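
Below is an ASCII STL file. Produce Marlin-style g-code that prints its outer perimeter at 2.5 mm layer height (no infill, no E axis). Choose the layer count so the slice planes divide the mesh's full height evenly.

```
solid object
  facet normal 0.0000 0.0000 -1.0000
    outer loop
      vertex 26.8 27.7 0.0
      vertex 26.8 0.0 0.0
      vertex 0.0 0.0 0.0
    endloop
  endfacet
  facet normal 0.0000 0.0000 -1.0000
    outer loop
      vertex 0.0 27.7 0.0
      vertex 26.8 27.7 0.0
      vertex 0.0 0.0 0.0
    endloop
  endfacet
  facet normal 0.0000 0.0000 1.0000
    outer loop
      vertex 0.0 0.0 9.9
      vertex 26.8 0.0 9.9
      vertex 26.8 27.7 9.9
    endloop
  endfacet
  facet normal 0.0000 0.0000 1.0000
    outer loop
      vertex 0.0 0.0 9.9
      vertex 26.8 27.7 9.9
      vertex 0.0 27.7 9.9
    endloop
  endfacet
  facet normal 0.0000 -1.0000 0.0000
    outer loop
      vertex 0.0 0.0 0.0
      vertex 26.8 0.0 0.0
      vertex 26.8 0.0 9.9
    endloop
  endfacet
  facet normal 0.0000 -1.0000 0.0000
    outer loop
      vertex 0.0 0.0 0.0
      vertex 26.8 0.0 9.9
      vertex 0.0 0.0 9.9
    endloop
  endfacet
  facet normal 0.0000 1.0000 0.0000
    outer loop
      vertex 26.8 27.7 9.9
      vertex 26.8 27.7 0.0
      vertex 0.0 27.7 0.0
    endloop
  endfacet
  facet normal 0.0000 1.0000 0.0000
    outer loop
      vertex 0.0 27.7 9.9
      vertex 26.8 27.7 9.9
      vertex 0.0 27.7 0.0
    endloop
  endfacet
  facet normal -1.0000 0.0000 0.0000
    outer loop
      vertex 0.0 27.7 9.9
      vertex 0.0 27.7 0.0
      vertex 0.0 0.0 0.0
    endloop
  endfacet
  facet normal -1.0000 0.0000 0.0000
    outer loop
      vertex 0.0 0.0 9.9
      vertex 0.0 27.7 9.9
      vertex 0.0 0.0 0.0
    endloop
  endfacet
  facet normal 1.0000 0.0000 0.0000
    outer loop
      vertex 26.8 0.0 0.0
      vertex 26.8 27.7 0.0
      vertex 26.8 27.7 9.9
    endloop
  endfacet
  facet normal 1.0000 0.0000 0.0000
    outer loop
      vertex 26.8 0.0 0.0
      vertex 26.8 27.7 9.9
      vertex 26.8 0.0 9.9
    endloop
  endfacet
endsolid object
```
; perimeter-only toolpath
G21 ; units = mm
G90 ; absolute positioning
G28 ; home
; layer 1
G0 Z2.5
G0 X0.0 Y0.0
G1 X26.8 Y0.0
G1 X26.8 Y27.7
G1 X0.0 Y27.7
G1 X0.0 Y0.0
; layer 2
G0 Z5.0
G0 X0.0 Y0.0
G1 X26.8 Y0.0
G1 X26.8 Y27.7
G1 X0.0 Y27.7
G1 X0.0 Y0.0
; layer 3
G0 Z7.4
G0 X0.0 Y0.0
G1 X26.8 Y0.0
G1 X26.8 Y27.7
G1 X0.0 Y27.7
G1 X0.0 Y0.0
; layer 4
G0 Z9.9
G0 X0.0 Y0.0
G1 X26.8 Y0.0
G1 X26.8 Y27.7
G1 X0.0 Y27.7
G1 X0.0 Y0.0
M2 ; end

The solid is a rectangular box, roughly 26.8 × 27.7 mm footprint and 9.9 mm tall. Slicing at Δz = 2.5 mm — 4 equal slices spanning the solid's height, so layer i sits at z = i·h/4 — gives 4 non-empty perimeters. Each is a 4-segment closed polygon; G0 lifts to the layer z and rapids to the start vertex, then G1 traces the edges.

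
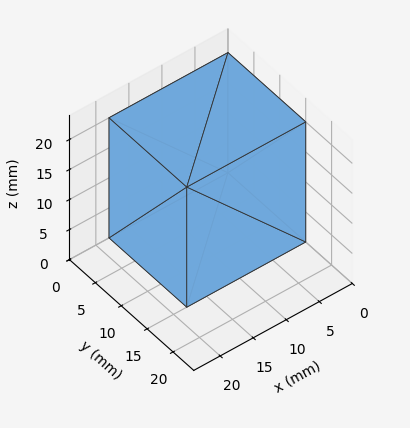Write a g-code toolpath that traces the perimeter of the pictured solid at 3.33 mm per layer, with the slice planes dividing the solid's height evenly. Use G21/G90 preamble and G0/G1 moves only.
Reading the render: the shape is a rectangular box, roughly 18 × 15 mm footprint and 20 mm tall (dimensions read to the nearest mm from the axis ticks). For the g-code, the solid's height is divided into equal slices at the stated Δz and each level perimeter traced with G1 moves after a G0 lift.

; perimeter-only toolpath
G21 ; units = mm
G90 ; absolute positioning
G28 ; home
; layer 1
G0 Z3.33
G0 X0.00 Y0.00
G1 X18.00 Y0.00
G1 X18.00 Y15.00
G1 X0.00 Y15.00
G1 X0.00 Y0.00
; layer 2
G0 Z6.67
G0 X0.00 Y0.00
G1 X18.00 Y0.00
G1 X18.00 Y15.00
G1 X0.00 Y15.00
G1 X0.00 Y0.00
; layer 3
G0 Z10.00
G0 X0.00 Y0.00
G1 X18.00 Y0.00
G1 X18.00 Y15.00
G1 X0.00 Y15.00
G1 X0.00 Y0.00
; layer 4
G0 Z13.33
G0 X0.00 Y0.00
G1 X18.00 Y0.00
G1 X18.00 Y15.00
G1 X0.00 Y15.00
G1 X0.00 Y0.00
; layer 5
G0 Z16.67
G0 X0.00 Y0.00
G1 X18.00 Y0.00
G1 X18.00 Y15.00
G1 X0.00 Y15.00
G1 X0.00 Y0.00
; layer 6
G0 Z20.00
G0 X0.00 Y0.00
G1 X18.00 Y0.00
G1 X18.00 Y15.00
G1 X0.00 Y15.00
G1 X0.00 Y0.00
M2 ; end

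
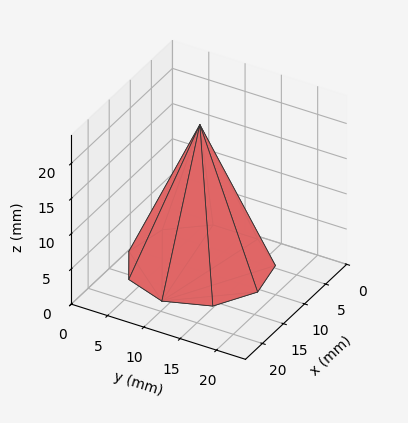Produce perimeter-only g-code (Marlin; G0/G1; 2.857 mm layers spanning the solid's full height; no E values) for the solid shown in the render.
Reading the render: the shape is a regular 9-sided pyramid, base circumscribed radius ≈ 9 mm, apex at z ≈ 20 mm (dimensions read to the nearest mm from the axis ticks). For the g-code, the solid's height is divided into equal slices at the stated Δz and each level perimeter traced with G1 moves after a G0 lift.

; perimeter-only toolpath
G21 ; units = mm
G90 ; absolute positioning
G28 ; home
; layer 1
G0 Z2.857
G0 X16.714 Y9.000
G1 X14.909 Y13.959
G1 X10.340 Y16.597
G1 X5.143 Y15.681
G1 X1.751 Y11.638
G1 X1.751 Y6.362
G1 X5.143 Y2.319
G1 X10.340 Y1.403
G1 X14.909 Y4.041
G1 X16.714 Y9.000
; layer 2
G0 Z5.714
G0 X15.429 Y9.000
G1 X13.924 Y13.132
G1 X10.116 Y15.331
G1 X5.786 Y14.567
G1 X2.959 Y11.199
G1 X2.959 Y6.801
G1 X5.786 Y3.433
G1 X10.116 Y2.669
G1 X13.924 Y4.868
G1 X15.429 Y9.000
; layer 3
G0 Z8.571
G0 X14.143 Y9.000
G1 X12.939 Y12.306
G1 X9.893 Y14.065
G1 X6.429 Y13.454
G1 X4.167 Y10.759
G1 X4.167 Y7.241
G1 X6.429 Y4.546
G1 X9.893 Y3.935
G1 X12.939 Y5.694
G1 X14.143 Y9.000
; layer 4
G0 Z11.429
G0 X12.857 Y9.000
G1 X11.955 Y11.479
G1 X9.670 Y12.798
G1 X7.071 Y12.340
G1 X5.376 Y10.319
G1 X5.376 Y7.681
G1 X7.071 Y5.660
G1 X9.670 Y5.202
G1 X11.955 Y6.521
G1 X12.857 Y9.000
; layer 5
G0 Z14.286
G0 X11.571 Y9.000
G1 X10.970 Y10.653
G1 X9.447 Y11.532
G1 X7.714 Y11.227
G1 X6.584 Y9.879
G1 X6.584 Y8.121
G1 X7.714 Y6.773
G1 X9.447 Y6.468
G1 X10.970 Y7.347
G1 X11.571 Y9.000
; layer 6
G0 Z17.143
G0 X10.286 Y9.000
G1 X9.985 Y9.826
G1 X9.223 Y10.266
G1 X8.357 Y10.113
G1 X7.792 Y9.440
G1 X7.792 Y8.560
G1 X8.357 Y7.887
G1 X9.223 Y7.734
G1 X9.985 Y8.174
G1 X10.286 Y9.000
M2 ; end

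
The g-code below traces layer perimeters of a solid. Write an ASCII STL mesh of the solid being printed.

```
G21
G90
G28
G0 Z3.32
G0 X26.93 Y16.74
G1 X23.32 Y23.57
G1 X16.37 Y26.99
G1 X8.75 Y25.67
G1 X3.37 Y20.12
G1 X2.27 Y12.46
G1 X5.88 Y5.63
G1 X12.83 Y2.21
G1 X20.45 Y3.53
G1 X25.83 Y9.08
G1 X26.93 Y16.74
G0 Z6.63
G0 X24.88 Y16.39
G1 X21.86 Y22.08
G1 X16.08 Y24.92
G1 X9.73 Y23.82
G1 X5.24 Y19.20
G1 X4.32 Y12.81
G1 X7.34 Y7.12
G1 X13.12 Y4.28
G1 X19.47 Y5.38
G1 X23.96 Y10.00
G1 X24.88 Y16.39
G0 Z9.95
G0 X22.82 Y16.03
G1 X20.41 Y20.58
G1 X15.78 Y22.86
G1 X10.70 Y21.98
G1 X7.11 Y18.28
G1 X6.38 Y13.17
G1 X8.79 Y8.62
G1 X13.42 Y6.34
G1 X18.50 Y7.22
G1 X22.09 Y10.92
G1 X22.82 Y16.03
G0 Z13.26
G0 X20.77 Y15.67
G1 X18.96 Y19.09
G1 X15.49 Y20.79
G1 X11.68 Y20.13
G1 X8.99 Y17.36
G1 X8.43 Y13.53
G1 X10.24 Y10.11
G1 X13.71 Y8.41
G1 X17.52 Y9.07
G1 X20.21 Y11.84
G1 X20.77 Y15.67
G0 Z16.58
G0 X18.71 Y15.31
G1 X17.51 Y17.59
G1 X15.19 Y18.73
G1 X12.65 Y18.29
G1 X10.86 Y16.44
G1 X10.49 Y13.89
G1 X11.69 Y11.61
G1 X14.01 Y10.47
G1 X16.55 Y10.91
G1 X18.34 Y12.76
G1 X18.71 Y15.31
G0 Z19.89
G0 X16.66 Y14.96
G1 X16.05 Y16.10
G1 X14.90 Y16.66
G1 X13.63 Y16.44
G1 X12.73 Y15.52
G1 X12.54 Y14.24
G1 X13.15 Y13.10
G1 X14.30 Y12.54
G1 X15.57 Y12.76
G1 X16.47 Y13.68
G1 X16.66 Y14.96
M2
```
solid part
  facet normal 0.0000 0.0000 -1.0000
    outer loop
      vertex 16.67 29.05 0.00
      vertex 24.77 25.07 0.00
      vertex 28.99 17.10 0.00
    endloop
  endfacet
  facet normal 0.0000 0.0000 -1.0000
    outer loop
      vertex 7.78 27.51 0.00
      vertex 16.67 29.05 0.00
      vertex 28.99 17.10 0.00
    endloop
  endfacet
  facet normal 0.0000 0.0000 -1.0000
    outer loop
      vertex 1.50 21.04 0.00
      vertex 7.78 27.51 0.00
      vertex 28.99 17.10 0.00
    endloop
  endfacet
  facet normal 0.0000 0.0000 -1.0000
    outer loop
      vertex 0.21 12.10 0.00
      vertex 1.50 21.04 0.00
      vertex 28.99 17.10 0.00
    endloop
  endfacet
  facet normal 0.0000 0.0000 -1.0000
    outer loop
      vertex 4.43 4.13 0.00
      vertex 0.21 12.10 0.00
      vertex 28.99 17.10 0.00
    endloop
  endfacet
  facet normal 0.0000 0.0000 -1.0000
    outer loop
      vertex 12.53 0.15 0.00
      vertex 4.43 4.13 0.00
      vertex 28.99 17.10 0.00
    endloop
  endfacet
  facet normal 0.0000 0.0000 -1.0000
    outer loop
      vertex 21.42 1.69 0.00
      vertex 12.53 0.15 0.00
      vertex 28.99 17.10 0.00
    endloop
  endfacet
  facet normal 0.0000 0.0000 -1.0000
    outer loop
      vertex 27.70 8.16 0.00
      vertex 21.42 1.69 0.00
      vertex 28.99 17.10 0.00
    endloop
  endfacet
  facet normal 0.7584 0.4016 0.5134
    outer loop
      vertex 28.99 17.10 0.00
      vertex 24.77 25.07 0.00
      vertex 14.60 14.60 23.21
    endloop
  endfacet
  facet normal 0.3785 0.7703 0.5133
    outer loop
      vertex 24.77 25.07 0.00
      vertex 16.67 29.05 0.00
      vertex 14.60 14.60 23.21
    endloop
  endfacet
  facet normal -0.1465 0.8456 0.5134
    outer loop
      vertex 16.67 29.05 0.00
      vertex 7.78 27.51 0.00
      vertex 14.60 14.60 23.21
    endloop
  endfacet
  facet normal -0.6158 0.5977 0.5134
    outer loop
      vertex 7.78 27.51 0.00
      vertex 1.50 21.04 0.00
      vertex 14.60 14.60 23.21
    endloop
  endfacet
  facet normal -0.8494 0.1226 0.5134
    outer loop
      vertex 1.50 21.04 0.00
      vertex 0.21 12.10 0.00
      vertex 14.60 14.60 23.21
    endloop
  endfacet
  facet normal -0.7584 -0.4016 0.5134
    outer loop
      vertex 0.21 12.10 0.00
      vertex 4.43 4.13 0.00
      vertex 14.60 14.60 23.21
    endloop
  endfacet
  facet normal -0.3785 -0.7703 0.5133
    outer loop
      vertex 4.43 4.13 0.00
      vertex 12.53 0.15 0.00
      vertex 14.60 14.60 23.21
    endloop
  endfacet
  facet normal 0.1465 -0.8456 0.5134
    outer loop
      vertex 12.53 0.15 0.00
      vertex 21.42 1.69 0.00
      vertex 14.60 14.60 23.21
    endloop
  endfacet
  facet normal 0.6158 -0.5977 0.5134
    outer loop
      vertex 21.42 1.69 0.00
      vertex 27.70 8.16 0.00
      vertex 14.60 14.60 23.21
    endloop
  endfacet
  facet normal 0.8494 -0.1226 0.5134
    outer loop
      vertex 27.70 8.16 0.00
      vertex 28.99 17.10 0.00
      vertex 14.60 14.60 23.21
    endloop
  endfacet
endsolid part

The G0 Z moves step by Δz≈3.32 mm. The G1 loops shrink linearly with z, so the solid tapers from its base footprint up to z≈23.2. Closing with a flat bottom cap and the tapered top and triangulating gives 18 facets — a regular 10-sided pyramid, base circumscribed radius ≈ 14.6 mm, apex at z ≈ 23.2 mm.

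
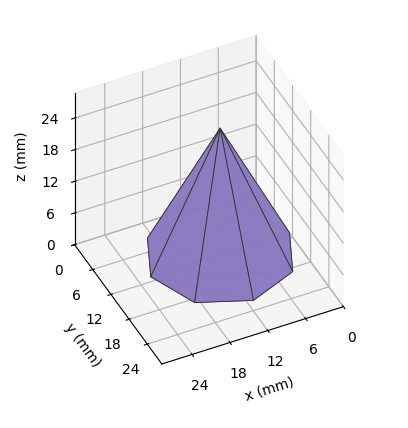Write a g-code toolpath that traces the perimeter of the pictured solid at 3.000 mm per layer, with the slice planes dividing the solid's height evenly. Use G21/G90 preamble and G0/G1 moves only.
Reading the render: the shape is a regular 8-sided pyramid, base circumscribed radius ≈ 11 mm, apex at z ≈ 24 mm (dimensions read to the nearest mm from the axis ticks). For the g-code, the solid's height is divided into equal slices at the stated Δz and each level perimeter traced with G1 moves after a G0 lift.

; perimeter-only toolpath
G21 ; units = mm
G90 ; absolute positioning
G28 ; home
; layer 1
G0 Z3.000
G0 X20.625 Y11.000
G1 X17.806 Y17.806
G1 X11.000 Y20.625
G1 X4.194 Y17.806
G1 X1.375 Y11.000
G1 X4.194 Y4.194
G1 X11.000 Y1.375
G1 X17.806 Y4.194
G1 X20.625 Y11.000
; layer 2
G0 Z6.000
G0 X19.250 Y11.000
G1 X16.834 Y16.834
G1 X11.000 Y19.250
G1 X5.167 Y16.834
G1 X2.750 Y11.000
G1 X5.167 Y5.167
G1 X11.000 Y2.750
G1 X16.834 Y5.167
G1 X19.250 Y11.000
; layer 3
G0 Z9.000
G0 X17.875 Y11.000
G1 X15.861 Y15.861
G1 X11.000 Y17.875
G1 X6.139 Y15.861
G1 X4.125 Y11.000
G1 X6.139 Y6.139
G1 X11.000 Y4.125
G1 X15.861 Y6.139
G1 X17.875 Y11.000
; layer 4
G0 Z12.000
G0 X16.500 Y11.000
G1 X14.889 Y14.889
G1 X11.000 Y16.500
G1 X7.111 Y14.889
G1 X5.500 Y11.000
G1 X7.111 Y7.111
G1 X11.000 Y5.500
G1 X14.889 Y7.111
G1 X16.500 Y11.000
; layer 5
G0 Z15.000
G0 X15.125 Y11.000
G1 X13.917 Y13.917
G1 X11.000 Y15.125
G1 X8.083 Y13.917
G1 X6.875 Y11.000
G1 X8.083 Y8.083
G1 X11.000 Y6.875
G1 X13.917 Y8.083
G1 X15.125 Y11.000
; layer 6
G0 Z18.000
G0 X13.750 Y11.000
G1 X12.944 Y12.944
G1 X11.000 Y13.750
G1 X9.056 Y12.944
G1 X8.250 Y11.000
G1 X9.056 Y9.056
G1 X11.000 Y8.250
G1 X12.944 Y9.056
G1 X13.750 Y11.000
; layer 7
G0 Z21.000
G0 X12.375 Y11.000
G1 X11.972 Y11.972
G1 X11.000 Y12.375
G1 X10.028 Y11.972
G1 X9.625 Y11.000
G1 X10.028 Y10.028
G1 X11.000 Y9.625
G1 X11.972 Y10.028
G1 X12.375 Y11.000
M2 ; end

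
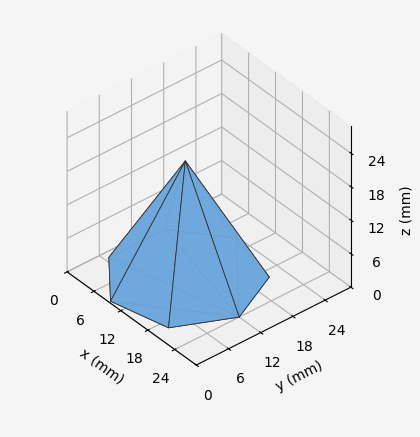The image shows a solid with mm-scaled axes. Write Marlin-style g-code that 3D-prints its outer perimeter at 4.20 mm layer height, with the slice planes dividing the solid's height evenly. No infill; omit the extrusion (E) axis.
Reading the render: the shape is a regular 7-sided pyramid, base circumscribed radius ≈ 12 mm, apex at z ≈ 21 mm (dimensions read to the nearest mm from the axis ticks). For the g-code, the solid's height is divided into equal slices at the stated Δz and each level perimeter traced with G1 moves after a G0 lift.

; perimeter-only toolpath
G21 ; units = mm
G90 ; absolute positioning
G28 ; home
; layer 1
G0 Z4.20
G0 X21.60 Y12.00
G1 X17.98 Y19.50
G1 X9.86 Y21.36
G1 X3.35 Y16.17
G1 X3.35 Y7.83
G1 X9.86 Y2.64
G1 X17.98 Y4.50
G1 X21.60 Y12.00
; layer 2
G0 Z8.40
G0 X19.20 Y12.00
G1 X16.49 Y17.63
G1 X10.40 Y19.02
G1 X5.51 Y15.13
G1 X5.51 Y8.87
G1 X10.40 Y4.98
G1 X16.49 Y6.37
G1 X19.20 Y12.00
; layer 3
G0 Z12.60
G0 X16.80 Y12.00
G1 X14.99 Y15.75
G1 X10.93 Y16.68
G1 X7.68 Y14.08
G1 X7.68 Y9.92
G1 X10.93 Y7.32
G1 X14.99 Y8.25
G1 X16.80 Y12.00
; layer 4
G0 Z16.80
G0 X14.40 Y12.00
G1 X13.50 Y13.88
G1 X11.47 Y14.34
G1 X9.84 Y13.04
G1 X9.84 Y10.96
G1 X11.47 Y9.66
G1 X13.50 Y10.12
G1 X14.40 Y12.00
M2 ; end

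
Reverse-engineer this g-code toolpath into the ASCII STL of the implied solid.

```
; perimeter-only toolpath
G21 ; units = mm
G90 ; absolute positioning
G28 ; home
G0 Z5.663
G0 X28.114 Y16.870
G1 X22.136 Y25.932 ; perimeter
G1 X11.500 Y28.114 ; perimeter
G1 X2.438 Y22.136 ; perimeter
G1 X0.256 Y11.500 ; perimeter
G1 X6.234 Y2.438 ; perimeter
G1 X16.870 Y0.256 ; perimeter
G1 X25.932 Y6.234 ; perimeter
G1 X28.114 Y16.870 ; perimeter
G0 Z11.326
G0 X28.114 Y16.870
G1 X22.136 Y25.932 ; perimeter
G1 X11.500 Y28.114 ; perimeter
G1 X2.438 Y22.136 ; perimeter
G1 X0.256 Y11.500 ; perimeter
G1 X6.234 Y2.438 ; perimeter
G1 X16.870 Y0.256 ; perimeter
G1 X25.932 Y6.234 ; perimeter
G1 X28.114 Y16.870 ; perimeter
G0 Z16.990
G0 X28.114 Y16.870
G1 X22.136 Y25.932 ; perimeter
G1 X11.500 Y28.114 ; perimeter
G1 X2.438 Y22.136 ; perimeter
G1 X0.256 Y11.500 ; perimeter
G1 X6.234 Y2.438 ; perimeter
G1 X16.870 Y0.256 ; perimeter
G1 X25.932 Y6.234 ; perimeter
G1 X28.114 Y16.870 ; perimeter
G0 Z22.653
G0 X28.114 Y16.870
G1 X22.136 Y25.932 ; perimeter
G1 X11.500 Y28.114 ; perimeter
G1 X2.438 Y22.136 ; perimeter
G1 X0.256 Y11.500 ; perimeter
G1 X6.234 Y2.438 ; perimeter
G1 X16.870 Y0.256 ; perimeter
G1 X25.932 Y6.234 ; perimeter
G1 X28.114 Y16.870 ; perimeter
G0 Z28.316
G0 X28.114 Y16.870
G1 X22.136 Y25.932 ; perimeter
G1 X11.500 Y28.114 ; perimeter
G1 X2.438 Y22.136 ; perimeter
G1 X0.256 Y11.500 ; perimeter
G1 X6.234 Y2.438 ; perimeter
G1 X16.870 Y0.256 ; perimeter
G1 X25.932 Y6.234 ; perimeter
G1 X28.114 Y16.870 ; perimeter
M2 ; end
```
solid part
  facet normal 0.0000 0.0000 -1.0000
    outer loop
      vertex 11.500 28.114 0.000
      vertex 22.136 25.932 0.000
      vertex 28.114 16.870 0.000
    endloop
  endfacet
  facet normal 0.0000 0.0000 -1.0000
    outer loop
      vertex 2.438 22.136 0.000
      vertex 11.500 28.114 0.000
      vertex 28.114 16.870 0.000
    endloop
  endfacet
  facet normal 0.0000 0.0000 -1.0000
    outer loop
      vertex 0.256 11.500 0.000
      vertex 2.438 22.136 0.000
      vertex 28.114 16.870 0.000
    endloop
  endfacet
  facet normal 0.0000 0.0000 -1.0000
    outer loop
      vertex 6.234 2.438 0.000
      vertex 0.256 11.500 0.000
      vertex 28.114 16.870 0.000
    endloop
  endfacet
  facet normal 0.0000 0.0000 -1.0000
    outer loop
      vertex 16.870 0.256 0.000
      vertex 6.234 2.438 0.000
      vertex 28.114 16.870 0.000
    endloop
  endfacet
  facet normal 0.0000 0.0000 -1.0000
    outer loop
      vertex 25.932 6.234 0.000
      vertex 16.870 0.256 0.000
      vertex 28.114 16.870 0.000
    endloop
  endfacet
  facet normal 0.0000 0.0000 1.0000
    outer loop
      vertex 28.114 16.870 28.316
      vertex 22.136 25.932 28.316
      vertex 11.500 28.114 28.316
    endloop
  endfacet
  facet normal 0.0000 0.0000 1.0000
    outer loop
      vertex 28.114 16.870 28.316
      vertex 11.500 28.114 28.316
      vertex 2.438 22.136 28.316
    endloop
  endfacet
  facet normal 0.0000 0.0000 1.0000
    outer loop
      vertex 28.114 16.870 28.316
      vertex 2.438 22.136 28.316
      vertex 0.256 11.500 28.316
    endloop
  endfacet
  facet normal 0.0000 0.0000 1.0000
    outer loop
      vertex 28.114 16.870 28.316
      vertex 0.256 11.500 28.316
      vertex 6.234 2.438 28.316
    endloop
  endfacet
  facet normal 0.0000 0.0000 1.0000
    outer loop
      vertex 28.114 16.870 28.316
      vertex 6.234 2.438 28.316
      vertex 16.870 0.256 28.316
    endloop
  endfacet
  facet normal 0.0000 0.0000 1.0000
    outer loop
      vertex 28.114 16.870 28.316
      vertex 16.870 0.256 28.316
      vertex 25.932 6.234 28.316
    endloop
  endfacet
  facet normal 0.8347 0.5507 0.0000
    outer loop
      vertex 28.114 16.870 0.000
      vertex 22.136 25.932 0.000
      vertex 22.136 25.932 28.316
    endloop
  endfacet
  facet normal 0.8347 0.5507 0.0000
    outer loop
      vertex 28.114 16.870 0.000
      vertex 22.136 25.932 28.316
      vertex 28.114 16.870 28.316
    endloop
  endfacet
  facet normal 0.2010 0.9796 0.0000
    outer loop
      vertex 22.136 25.932 0.000
      vertex 11.500 28.114 0.000
      vertex 11.500 28.114 28.316
    endloop
  endfacet
  facet normal 0.2010 0.9796 0.0000
    outer loop
      vertex 22.136 25.932 0.000
      vertex 11.500 28.114 28.316
      vertex 22.136 25.932 28.316
    endloop
  endfacet
  facet normal -0.5507 0.8347 0.0000
    outer loop
      vertex 11.500 28.114 0.000
      vertex 2.438 22.136 0.000
      vertex 2.438 22.136 28.316
    endloop
  endfacet
  facet normal -0.5507 0.8347 0.0000
    outer loop
      vertex 11.500 28.114 0.000
      vertex 2.438 22.136 28.316
      vertex 11.500 28.114 28.316
    endloop
  endfacet
  facet normal -0.9796 0.2010 0.0000
    outer loop
      vertex 2.438 22.136 0.000
      vertex 0.256 11.500 0.000
      vertex 0.256 11.500 28.316
    endloop
  endfacet
  facet normal -0.9796 0.2010 0.0000
    outer loop
      vertex 2.438 22.136 0.000
      vertex 0.256 11.500 28.316
      vertex 2.438 22.136 28.316
    endloop
  endfacet
  facet normal -0.8347 -0.5507 0.0000
    outer loop
      vertex 0.256 11.500 0.000
      vertex 6.234 2.438 0.000
      vertex 6.234 2.438 28.316
    endloop
  endfacet
  facet normal -0.8347 -0.5507 0.0000
    outer loop
      vertex 0.256 11.500 0.000
      vertex 6.234 2.438 28.316
      vertex 0.256 11.500 28.316
    endloop
  endfacet
  facet normal -0.2010 -0.9796 0.0000
    outer loop
      vertex 6.234 2.438 0.000
      vertex 16.870 0.256 0.000
      vertex 16.870 0.256 28.316
    endloop
  endfacet
  facet normal -0.2010 -0.9796 0.0000
    outer loop
      vertex 6.234 2.438 0.000
      vertex 16.870 0.256 28.316
      vertex 6.234 2.438 28.316
    endloop
  endfacet
  facet normal 0.5507 -0.8347 0.0000
    outer loop
      vertex 16.870 0.256 0.000
      vertex 25.932 6.234 0.000
      vertex 25.932 6.234 28.316
    endloop
  endfacet
  facet normal 0.5507 -0.8347 0.0000
    outer loop
      vertex 16.870 0.256 0.000
      vertex 25.932 6.234 28.316
      vertex 16.870 0.256 28.316
    endloop
  endfacet
  facet normal 0.9796 -0.2010 0.0000
    outer loop
      vertex 25.932 6.234 0.000
      vertex 28.114 16.870 0.000
      vertex 28.114 16.870 28.316
    endloop
  endfacet
  facet normal 0.9796 -0.2010 0.0000
    outer loop
      vertex 25.932 6.234 0.000
      vertex 28.114 16.870 28.316
      vertex 25.932 6.234 28.316
    endloop
  endfacet
endsolid part

The G0 Z moves step by Δz≈5.663 mm. Every layer's G1 loop is the same polygon, so the solid is a straight extrusion of it from z=0 to z≈28.3. Closing with flat bottom and top caps and triangulating gives 28 facets — a regular 8-sided prism (a cylinder approximated with 8 flat sides), circumscribed radius ≈ 14.2 mm, height ≈ 28.3 mm.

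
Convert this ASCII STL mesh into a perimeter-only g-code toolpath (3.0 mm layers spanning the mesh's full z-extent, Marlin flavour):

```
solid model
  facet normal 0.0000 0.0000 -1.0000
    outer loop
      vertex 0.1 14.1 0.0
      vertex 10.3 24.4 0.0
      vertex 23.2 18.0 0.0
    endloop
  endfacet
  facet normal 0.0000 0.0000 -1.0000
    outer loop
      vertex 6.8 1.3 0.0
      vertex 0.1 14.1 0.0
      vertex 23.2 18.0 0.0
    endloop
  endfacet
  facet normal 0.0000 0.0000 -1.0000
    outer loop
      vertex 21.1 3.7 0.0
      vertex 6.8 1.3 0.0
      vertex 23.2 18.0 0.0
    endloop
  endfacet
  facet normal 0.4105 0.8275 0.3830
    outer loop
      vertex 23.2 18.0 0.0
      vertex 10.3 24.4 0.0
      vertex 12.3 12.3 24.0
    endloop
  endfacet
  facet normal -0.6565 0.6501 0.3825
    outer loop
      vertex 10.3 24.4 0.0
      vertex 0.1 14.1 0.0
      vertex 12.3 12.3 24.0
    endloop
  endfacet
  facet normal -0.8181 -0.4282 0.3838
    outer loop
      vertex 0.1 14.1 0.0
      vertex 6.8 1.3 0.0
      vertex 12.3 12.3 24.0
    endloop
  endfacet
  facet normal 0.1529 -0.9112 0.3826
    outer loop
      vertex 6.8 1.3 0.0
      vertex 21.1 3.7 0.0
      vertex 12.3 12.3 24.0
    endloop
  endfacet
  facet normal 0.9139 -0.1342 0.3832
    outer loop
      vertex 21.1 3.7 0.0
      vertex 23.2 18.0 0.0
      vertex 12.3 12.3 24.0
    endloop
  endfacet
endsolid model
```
; perimeter-only toolpath
G21 ; units = mm
G90 ; absolute positioning
G28 ; home
; layer 1
G0 Z3.0
G0 X21.8 Y17.3
G1 X10.6 Y22.9
G1 X1.6 Y13.9
G1 X7.5 Y2.7
G1 X20.0 Y4.8
G1 X21.8 Y17.3
; layer 2
G0 Z6.0
G0 X20.5 Y16.6
G1 X10.8 Y21.4
G1 X3.2 Y13.6
G1 X8.2 Y4.1
G1 X18.9 Y5.9
G1 X20.5 Y16.6
; layer 3
G0 Z9.0
G0 X19.1 Y15.9
G1 X11.1 Y19.9
G1 X4.7 Y13.4
G1 X8.9 Y5.4
G1 X17.8 Y6.9
G1 X19.1 Y15.9
; layer 4
G0 Z12.0
G0 X17.8 Y15.2
G1 X11.3 Y18.4
G1 X6.2 Y13.2
G1 X9.6 Y6.8
G1 X16.7 Y8.0
G1 X17.8 Y15.2
; layer 5
G0 Z15.0
G0 X16.4 Y14.4
G1 X11.6 Y16.8
G1 X7.7 Y13.0
G1 X10.2 Y8.2
G1 X15.6 Y9.1
G1 X16.4 Y14.4
; layer 6
G0 Z18.0
G0 X15.0 Y13.7
G1 X11.8 Y15.3
G1 X9.3 Y12.8
G1 X10.9 Y9.6
G1 X14.5 Y10.2
G1 X15.0 Y13.7
; layer 7
G0 Z21.0
G0 X13.7 Y13.0
G1 X12.1 Y13.8
G1 X10.8 Y12.5
G1 X11.6 Y10.9
G1 X13.4 Y11.2
G1 X13.7 Y13.0
M2 ; end

The solid is a regular 5-sided pyramid, base circumscribed radius ≈ 12.3 mm, apex at z ≈ 24 mm. Slicing at Δz = 3.0 mm — 8 equal slices spanning the solid's height, so layer i sits at z = i·h/8 — gives 7 non-empty perimeters. Each is a 5-segment closed polygon; G0 lifts to the layer z and rapids to the start vertex, then G1 traces the edges. The cross-section shrinks linearly with z (the slice at the apex is degenerate and omitted).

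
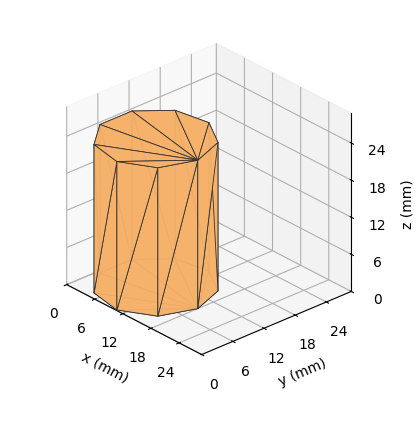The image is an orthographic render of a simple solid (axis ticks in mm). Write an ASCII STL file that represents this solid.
Reading the render: the shape is a regular 9-sided prism (a cylinder approximated with 9 flat sides), circumscribed radius ≈ 9 mm, height ≈ 24 mm (dimensions read to the nearest mm from the axis ticks). For the STL, each face is triangulated and given an outward normal.

solid part
  facet normal 0.0000 0.0000 -1.0000
    outer loop
      vertex 10.563 17.863 0.000
      vertex 15.894 14.785 0.000
      vertex 18.000 9.000 0.000
    endloop
  endfacet
  facet normal 0.0000 0.0000 -1.0000
    outer loop
      vertex 4.500 16.794 0.000
      vertex 10.563 17.863 0.000
      vertex 18.000 9.000 0.000
    endloop
  endfacet
  facet normal 0.0000 0.0000 -1.0000
    outer loop
      vertex 0.543 12.078 0.000
      vertex 4.500 16.794 0.000
      vertex 18.000 9.000 0.000
    endloop
  endfacet
  facet normal 0.0000 0.0000 -1.0000
    outer loop
      vertex 0.543 5.922 0.000
      vertex 0.543 12.078 0.000
      vertex 18.000 9.000 0.000
    endloop
  endfacet
  facet normal 0.0000 0.0000 -1.0000
    outer loop
      vertex 4.500 1.206 0.000
      vertex 0.543 5.922 0.000
      vertex 18.000 9.000 0.000
    endloop
  endfacet
  facet normal 0.0000 0.0000 -1.0000
    outer loop
      vertex 10.563 0.137 0.000
      vertex 4.500 1.206 0.000
      vertex 18.000 9.000 0.000
    endloop
  endfacet
  facet normal 0.0000 0.0000 -1.0000
    outer loop
      vertex 15.894 3.215 0.000
      vertex 10.563 0.137 0.000
      vertex 18.000 9.000 0.000
    endloop
  endfacet
  facet normal 0.0000 0.0000 1.0000
    outer loop
      vertex 18.000 9.000 24.000
      vertex 15.894 14.785 24.000
      vertex 10.563 17.863 24.000
    endloop
  endfacet
  facet normal 0.0000 0.0000 1.0000
    outer loop
      vertex 18.000 9.000 24.000
      vertex 10.563 17.863 24.000
      vertex 4.500 16.794 24.000
    endloop
  endfacet
  facet normal 0.0000 0.0000 1.0000
    outer loop
      vertex 18.000 9.000 24.000
      vertex 4.500 16.794 24.000
      vertex 0.543 12.078 24.000
    endloop
  endfacet
  facet normal 0.0000 0.0000 1.0000
    outer loop
      vertex 18.000 9.000 24.000
      vertex 0.543 12.078 24.000
      vertex 0.543 5.922 24.000
    endloop
  endfacet
  facet normal 0.0000 0.0000 1.0000
    outer loop
      vertex 18.000 9.000 24.000
      vertex 0.543 5.922 24.000
      vertex 4.500 1.206 24.000
    endloop
  endfacet
  facet normal 0.0000 0.0000 1.0000
    outer loop
      vertex 18.000 9.000 24.000
      vertex 4.500 1.206 24.000
      vertex 10.563 0.137 24.000
    endloop
  endfacet
  facet normal 0.0000 0.0000 1.0000
    outer loop
      vertex 18.000 9.000 24.000
      vertex 10.563 0.137 24.000
      vertex 15.894 3.215 24.000
    endloop
  endfacet
  facet normal 0.9397 0.3421 0.0000
    outer loop
      vertex 18.000 9.000 0.000
      vertex 15.894 14.785 0.000
      vertex 15.894 14.785 24.000
    endloop
  endfacet
  facet normal 0.9397 0.3421 0.0000
    outer loop
      vertex 18.000 9.000 0.000
      vertex 15.894 14.785 24.000
      vertex 18.000 9.000 24.000
    endloop
  endfacet
  facet normal 0.5000 0.8660 0.0000
    outer loop
      vertex 15.894 14.785 0.000
      vertex 10.563 17.863 0.000
      vertex 10.563 17.863 24.000
    endloop
  endfacet
  facet normal 0.5000 0.8660 0.0000
    outer loop
      vertex 15.894 14.785 0.000
      vertex 10.563 17.863 24.000
      vertex 15.894 14.785 24.000
    endloop
  endfacet
  facet normal -0.1736 0.9848 0.0000
    outer loop
      vertex 10.563 17.863 0.000
      vertex 4.500 16.794 0.000
      vertex 4.500 16.794 24.000
    endloop
  endfacet
  facet normal -0.1736 0.9848 0.0000
    outer loop
      vertex 10.563 17.863 0.000
      vertex 4.500 16.794 24.000
      vertex 10.563 17.863 24.000
    endloop
  endfacet
  facet normal -0.7661 0.6428 0.0000
    outer loop
      vertex 4.500 16.794 0.000
      vertex 0.543 12.078 0.000
      vertex 0.543 12.078 24.000
    endloop
  endfacet
  facet normal -0.7661 0.6428 0.0000
    outer loop
      vertex 4.500 16.794 0.000
      vertex 0.543 12.078 24.000
      vertex 4.500 16.794 24.000
    endloop
  endfacet
  facet normal -1.0000 0.0000 0.0000
    outer loop
      vertex 0.543 12.078 0.000
      vertex 0.543 5.922 0.000
      vertex 0.543 5.922 24.000
    endloop
  endfacet
  facet normal -1.0000 0.0000 0.0000
    outer loop
      vertex 0.543 12.078 0.000
      vertex 0.543 5.922 24.000
      vertex 0.543 12.078 24.000
    endloop
  endfacet
  facet normal -0.7661 -0.6428 0.0000
    outer loop
      vertex 0.543 5.922 0.000
      vertex 4.500 1.206 0.000
      vertex 4.500 1.206 24.000
    endloop
  endfacet
  facet normal -0.7661 -0.6428 0.0000
    outer loop
      vertex 0.543 5.922 0.000
      vertex 4.500 1.206 24.000
      vertex 0.543 5.922 24.000
    endloop
  endfacet
  facet normal -0.1736 -0.9848 0.0000
    outer loop
      vertex 4.500 1.206 0.000
      vertex 10.563 0.137 0.000
      vertex 10.563 0.137 24.000
    endloop
  endfacet
  facet normal -0.1736 -0.9848 0.0000
    outer loop
      vertex 4.500 1.206 0.000
      vertex 10.563 0.137 24.000
      vertex 4.500 1.206 24.000
    endloop
  endfacet
  facet normal 0.5000 -0.8660 0.0000
    outer loop
      vertex 10.563 0.137 0.000
      vertex 15.894 3.215 0.000
      vertex 15.894 3.215 24.000
    endloop
  endfacet
  facet normal 0.5000 -0.8660 0.0000
    outer loop
      vertex 10.563 0.137 0.000
      vertex 15.894 3.215 24.000
      vertex 10.563 0.137 24.000
    endloop
  endfacet
  facet normal 0.9397 -0.3421 0.0000
    outer loop
      vertex 15.894 3.215 0.000
      vertex 18.000 9.000 0.000
      vertex 18.000 9.000 24.000
    endloop
  endfacet
  facet normal 0.9397 -0.3421 0.0000
    outer loop
      vertex 15.894 3.215 0.000
      vertex 18.000 9.000 24.000
      vertex 15.894 3.215 24.000
    endloop
  endfacet
endsolid part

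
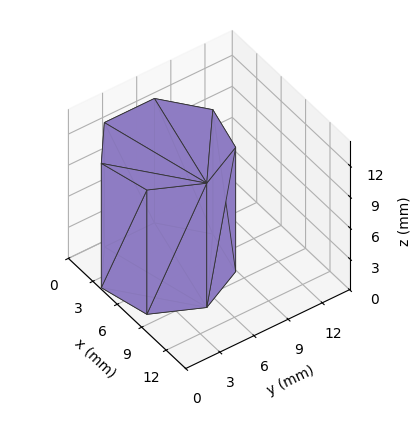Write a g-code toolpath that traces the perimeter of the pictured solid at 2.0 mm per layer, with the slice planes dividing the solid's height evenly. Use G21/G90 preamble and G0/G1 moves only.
Reading the render: the shape is a regular 7-sided prism (a cylinder approximated with 7 flat sides), circumscribed radius ≈ 5 mm, height ≈ 12 mm (dimensions read to the nearest mm from the axis ticks). For the g-code, the solid's height is divided into equal slices at the stated Δz and each level perimeter traced with G1 moves after a G0 lift.

; perimeter-only toolpath
G21 ; units = mm
G90 ; absolute positioning
G28 ; home
; layer 1
G0 Z2.0
G0 X10.0 Y5.0
G1 X8.1 Y8.9
G1 X3.9 Y9.9
G1 X0.5 Y7.2
G1 X0.5 Y2.8
G1 X3.9 Y0.1
G1 X8.1 Y1.1
G1 X10.0 Y5.0
; layer 2
G0 Z4.0
G0 X10.0 Y5.0
G1 X8.1 Y8.9
G1 X3.9 Y9.9
G1 X0.5 Y7.2
G1 X0.5 Y2.8
G1 X3.9 Y0.1
G1 X8.1 Y1.1
G1 X10.0 Y5.0
; layer 3
G0 Z6.0
G0 X10.0 Y5.0
G1 X8.1 Y8.9
G1 X3.9 Y9.9
G1 X0.5 Y7.2
G1 X0.5 Y2.8
G1 X3.9 Y0.1
G1 X8.1 Y1.1
G1 X10.0 Y5.0
; layer 4
G0 Z8.0
G0 X10.0 Y5.0
G1 X8.1 Y8.9
G1 X3.9 Y9.9
G1 X0.5 Y7.2
G1 X0.5 Y2.8
G1 X3.9 Y0.1
G1 X8.1 Y1.1
G1 X10.0 Y5.0
; layer 5
G0 Z10.0
G0 X10.0 Y5.0
G1 X8.1 Y8.9
G1 X3.9 Y9.9
G1 X0.5 Y7.2
G1 X0.5 Y2.8
G1 X3.9 Y0.1
G1 X8.1 Y1.1
G1 X10.0 Y5.0
; layer 6
G0 Z12.0
G0 X10.0 Y5.0
G1 X8.1 Y8.9
G1 X3.9 Y9.9
G1 X0.5 Y7.2
G1 X0.5 Y2.8
G1 X3.9 Y0.1
G1 X8.1 Y1.1
G1 X10.0 Y5.0
M2 ; end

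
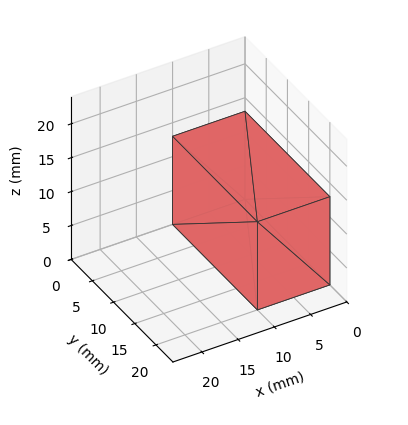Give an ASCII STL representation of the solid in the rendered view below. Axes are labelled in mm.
Reading the render: the shape is a rectangular box, roughly 10 × 20 mm footprint and 13 mm tall (dimensions read to the nearest mm from the axis ticks). For the STL, each face is triangulated and given an outward normal.

solid part
  facet normal 0.0000 0.0000 -1.0000
    outer loop
      vertex 10.00 20.00 0.00
      vertex 10.00 0.00 0.00
      vertex 0.00 0.00 0.00
    endloop
  endfacet
  facet normal 0.0000 0.0000 -1.0000
    outer loop
      vertex 0.00 20.00 0.00
      vertex 10.00 20.00 0.00
      vertex 0.00 0.00 0.00
    endloop
  endfacet
  facet normal 0.0000 0.0000 1.0000
    outer loop
      vertex 0.00 0.00 13.00
      vertex 10.00 0.00 13.00
      vertex 10.00 20.00 13.00
    endloop
  endfacet
  facet normal 0.0000 0.0000 1.0000
    outer loop
      vertex 0.00 0.00 13.00
      vertex 10.00 20.00 13.00
      vertex 0.00 20.00 13.00
    endloop
  endfacet
  facet normal 0.0000 -1.0000 0.0000
    outer loop
      vertex 0.00 0.00 0.00
      vertex 10.00 0.00 0.00
      vertex 10.00 0.00 13.00
    endloop
  endfacet
  facet normal 0.0000 -1.0000 0.0000
    outer loop
      vertex 0.00 0.00 0.00
      vertex 10.00 0.00 13.00
      vertex 0.00 0.00 13.00
    endloop
  endfacet
  facet normal 0.0000 1.0000 0.0000
    outer loop
      vertex 10.00 20.00 13.00
      vertex 10.00 20.00 0.00
      vertex 0.00 20.00 0.00
    endloop
  endfacet
  facet normal 0.0000 1.0000 0.0000
    outer loop
      vertex 0.00 20.00 13.00
      vertex 10.00 20.00 13.00
      vertex 0.00 20.00 0.00
    endloop
  endfacet
  facet normal -1.0000 0.0000 0.0000
    outer loop
      vertex 0.00 20.00 13.00
      vertex 0.00 20.00 0.00
      vertex 0.00 0.00 0.00
    endloop
  endfacet
  facet normal -1.0000 0.0000 0.0000
    outer loop
      vertex 0.00 0.00 13.00
      vertex 0.00 20.00 13.00
      vertex 0.00 0.00 0.00
    endloop
  endfacet
  facet normal 1.0000 0.0000 0.0000
    outer loop
      vertex 10.00 0.00 0.00
      vertex 10.00 20.00 0.00
      vertex 10.00 20.00 13.00
    endloop
  endfacet
  facet normal 1.0000 0.0000 0.0000
    outer loop
      vertex 10.00 0.00 0.00
      vertex 10.00 20.00 13.00
      vertex 10.00 0.00 13.00
    endloop
  endfacet
endsolid part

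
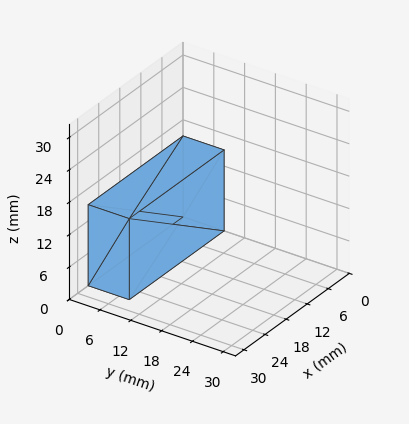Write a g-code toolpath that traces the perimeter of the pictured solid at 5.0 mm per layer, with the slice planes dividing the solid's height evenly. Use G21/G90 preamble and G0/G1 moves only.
Reading the render: the shape is a rectangular box, roughly 27 × 8 mm footprint and 15 mm tall (dimensions read to the nearest mm from the axis ticks). For the g-code, the solid's height is divided into equal slices at the stated Δz and each level perimeter traced with G1 moves after a G0 lift.

; perimeter-only toolpath
G21 ; units = mm
G90 ; absolute positioning
G28 ; home
; layer 1
G0 Z5.0
G0 X0.0 Y0.0
G1 X27.0 Y0.0
G1 X27.0 Y8.0
G1 X0.0 Y8.0
G1 X0.0 Y0.0
; layer 2
G0 Z10.0
G0 X0.0 Y0.0
G1 X27.0 Y0.0
G1 X27.0 Y8.0
G1 X0.0 Y8.0
G1 X0.0 Y0.0
; layer 3
G0 Z15.0
G0 X0.0 Y0.0
G1 X27.0 Y0.0
G1 X27.0 Y8.0
G1 X0.0 Y8.0
G1 X0.0 Y0.0
M2 ; end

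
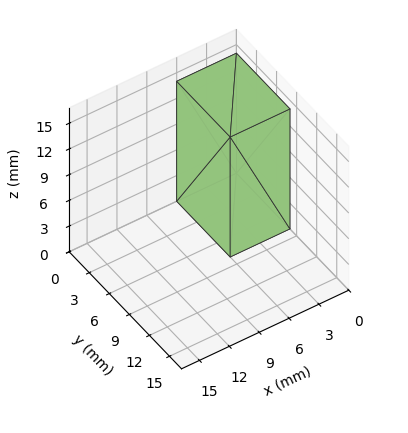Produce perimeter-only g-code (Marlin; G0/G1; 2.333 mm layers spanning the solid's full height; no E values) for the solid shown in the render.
Reading the render: the shape is a rectangular box, roughly 6 × 8 mm footprint and 14 mm tall (dimensions read to the nearest mm from the axis ticks). For the g-code, the solid's height is divided into equal slices at the stated Δz and each level perimeter traced with G1 moves after a G0 lift.

; perimeter-only toolpath
G21 ; units = mm
G90 ; absolute positioning
G28 ; home
; layer 1
G0 Z2.333
G0 X0.000 Y0.000
G1 X6.000 Y0.000
G1 X6.000 Y8.000
G1 X0.000 Y8.000
G1 X0.000 Y0.000
; layer 2
G0 Z4.667
G0 X0.000 Y0.000
G1 X6.000 Y0.000
G1 X6.000 Y8.000
G1 X0.000 Y8.000
G1 X0.000 Y0.000
; layer 3
G0 Z7.000
G0 X0.000 Y0.000
G1 X6.000 Y0.000
G1 X6.000 Y8.000
G1 X0.000 Y8.000
G1 X0.000 Y0.000
; layer 4
G0 Z9.333
G0 X0.000 Y0.000
G1 X6.000 Y0.000
G1 X6.000 Y8.000
G1 X0.000 Y8.000
G1 X0.000 Y0.000
; layer 5
G0 Z11.667
G0 X0.000 Y0.000
G1 X6.000 Y0.000
G1 X6.000 Y8.000
G1 X0.000 Y8.000
G1 X0.000 Y0.000
; layer 6
G0 Z14.000
G0 X0.000 Y0.000
G1 X6.000 Y0.000
G1 X6.000 Y8.000
G1 X0.000 Y8.000
G1 X0.000 Y0.000
M2 ; end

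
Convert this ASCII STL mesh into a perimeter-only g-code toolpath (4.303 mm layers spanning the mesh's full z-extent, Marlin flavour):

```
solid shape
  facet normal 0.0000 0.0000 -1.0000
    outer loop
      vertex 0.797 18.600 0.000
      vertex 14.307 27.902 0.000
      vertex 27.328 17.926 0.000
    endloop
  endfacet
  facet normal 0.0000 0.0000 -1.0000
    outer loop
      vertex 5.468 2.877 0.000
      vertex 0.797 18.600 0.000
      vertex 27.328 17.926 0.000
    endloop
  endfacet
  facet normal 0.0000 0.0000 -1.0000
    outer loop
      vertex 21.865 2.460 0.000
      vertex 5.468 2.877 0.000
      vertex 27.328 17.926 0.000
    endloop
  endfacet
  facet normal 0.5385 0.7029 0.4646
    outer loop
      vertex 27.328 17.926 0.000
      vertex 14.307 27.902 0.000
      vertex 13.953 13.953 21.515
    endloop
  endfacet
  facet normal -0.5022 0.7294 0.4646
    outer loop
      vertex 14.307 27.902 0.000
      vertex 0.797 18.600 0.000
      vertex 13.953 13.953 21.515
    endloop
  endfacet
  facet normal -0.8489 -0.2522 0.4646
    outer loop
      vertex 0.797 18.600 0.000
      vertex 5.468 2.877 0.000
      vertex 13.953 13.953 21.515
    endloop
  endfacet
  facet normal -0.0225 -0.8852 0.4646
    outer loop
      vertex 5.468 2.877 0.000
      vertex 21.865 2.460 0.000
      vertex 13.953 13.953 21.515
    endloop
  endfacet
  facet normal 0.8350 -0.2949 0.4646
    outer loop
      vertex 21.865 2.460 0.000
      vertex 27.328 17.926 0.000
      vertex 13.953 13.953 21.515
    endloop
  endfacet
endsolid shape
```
; perimeter-only toolpath
G21 ; units = mm
G90 ; absolute positioning
G28 ; home
; layer 1
G0 Z4.303
G0 X24.653 Y17.131
G1 X14.236 Y25.112
G1 X3.428 Y17.671
G1 X7.165 Y5.092
G1 X20.283 Y4.759
G1 X24.653 Y17.131
; layer 2
G0 Z8.606
G0 X21.978 Y16.337
G1 X14.165 Y22.322
G1 X6.059 Y16.741
G1 X8.862 Y7.307
G1 X18.700 Y7.057
G1 X21.978 Y16.337
; layer 3
G0 Z12.909
G0 X19.303 Y15.542
G1 X14.095 Y19.533
G1 X8.691 Y15.812
G1 X10.559 Y9.523
G1 X17.118 Y9.356
G1 X19.303 Y15.542
; layer 4
G0 Z17.212
G0 X16.628 Y14.748
G1 X14.024 Y16.743
G1 X11.322 Y14.882
G1 X12.256 Y11.738
G1 X15.535 Y11.654
G1 X16.628 Y14.748
M2 ; end

The solid is a regular 5-sided pyramid, base circumscribed radius ≈ 14 mm, apex at z ≈ 21.5 mm. Slicing at Δz = 4.303 mm — 5 equal slices spanning the solid's height, so layer i sits at z = i·h/5 — gives 4 non-empty perimeters. Each is a 5-segment closed polygon; G0 lifts to the layer z and rapids to the start vertex, then G1 traces the edges. The cross-section shrinks linearly with z (the slice at the apex is degenerate and omitted).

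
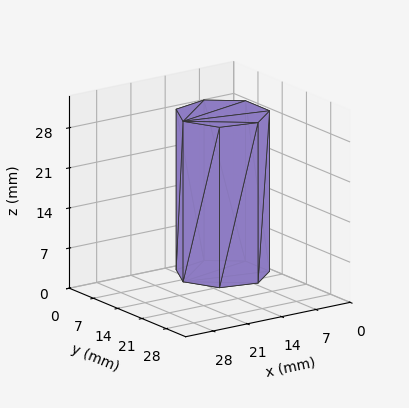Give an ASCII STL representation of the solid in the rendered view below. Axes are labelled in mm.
Reading the render: the shape is a regular 7-sided prism (a cylinder approximated with 7 flat sides), circumscribed radius ≈ 8 mm, height ≈ 28 mm (dimensions read to the nearest mm from the axis ticks). For the STL, each face is triangulated and given an outward normal.

solid part
  facet normal 0.0000 0.0000 -1.0000
    outer loop
      vertex 6.22 15.80 0.00
      vertex 12.99 14.25 0.00
      vertex 16.00 8.00 0.00
    endloop
  endfacet
  facet normal 0.0000 0.0000 -1.0000
    outer loop
      vertex 0.79 11.47 0.00
      vertex 6.22 15.80 0.00
      vertex 16.00 8.00 0.00
    endloop
  endfacet
  facet normal 0.0000 0.0000 -1.0000
    outer loop
      vertex 0.79 4.53 0.00
      vertex 0.79 11.47 0.00
      vertex 16.00 8.00 0.00
    endloop
  endfacet
  facet normal 0.0000 0.0000 -1.0000
    outer loop
      vertex 6.22 0.20 0.00
      vertex 0.79 4.53 0.00
      vertex 16.00 8.00 0.00
    endloop
  endfacet
  facet normal 0.0000 0.0000 -1.0000
    outer loop
      vertex 12.99 1.75 0.00
      vertex 6.22 0.20 0.00
      vertex 16.00 8.00 0.00
    endloop
  endfacet
  facet normal 0.0000 0.0000 1.0000
    outer loop
      vertex 16.00 8.00 28.00
      vertex 12.99 14.25 28.00
      vertex 6.22 15.80 28.00
    endloop
  endfacet
  facet normal 0.0000 0.0000 1.0000
    outer loop
      vertex 16.00 8.00 28.00
      vertex 6.22 15.80 28.00
      vertex 0.79 11.47 28.00
    endloop
  endfacet
  facet normal 0.0000 0.0000 1.0000
    outer loop
      vertex 16.00 8.00 28.00
      vertex 0.79 11.47 28.00
      vertex 0.79 4.53 28.00
    endloop
  endfacet
  facet normal 0.0000 0.0000 1.0000
    outer loop
      vertex 16.00 8.00 28.00
      vertex 0.79 4.53 28.00
      vertex 6.22 0.20 28.00
    endloop
  endfacet
  facet normal 0.0000 0.0000 1.0000
    outer loop
      vertex 16.00 8.00 28.00
      vertex 6.22 0.20 28.00
      vertex 12.99 1.75 28.00
    endloop
  endfacet
  facet normal 0.9010 0.4339 0.0000
    outer loop
      vertex 16.00 8.00 0.00
      vertex 12.99 14.25 0.00
      vertex 12.99 14.25 28.00
    endloop
  endfacet
  facet normal 0.9010 0.4339 0.0000
    outer loop
      vertex 16.00 8.00 0.00
      vertex 12.99 14.25 28.00
      vertex 16.00 8.00 28.00
    endloop
  endfacet
  facet normal 0.2232 0.9748 0.0000
    outer loop
      vertex 12.99 14.25 0.00
      vertex 6.22 15.80 0.00
      vertex 6.22 15.80 28.00
    endloop
  endfacet
  facet normal 0.2232 0.9748 0.0000
    outer loop
      vertex 12.99 14.25 0.00
      vertex 6.22 15.80 28.00
      vertex 12.99 14.25 28.00
    endloop
  endfacet
  facet normal -0.6235 0.7819 0.0000
    outer loop
      vertex 6.22 15.80 0.00
      vertex 0.79 11.47 0.00
      vertex 0.79 11.47 28.00
    endloop
  endfacet
  facet normal -0.6235 0.7819 0.0000
    outer loop
      vertex 6.22 15.80 0.00
      vertex 0.79 11.47 28.00
      vertex 6.22 15.80 28.00
    endloop
  endfacet
  facet normal -1.0000 0.0000 0.0000
    outer loop
      vertex 0.79 11.47 0.00
      vertex 0.79 4.53 0.00
      vertex 0.79 4.53 28.00
    endloop
  endfacet
  facet normal -1.0000 0.0000 0.0000
    outer loop
      vertex 0.79 11.47 0.00
      vertex 0.79 4.53 28.00
      vertex 0.79 11.47 28.00
    endloop
  endfacet
  facet normal -0.6235 -0.7819 0.0000
    outer loop
      vertex 0.79 4.53 0.00
      vertex 6.22 0.20 0.00
      vertex 6.22 0.20 28.00
    endloop
  endfacet
  facet normal -0.6235 -0.7819 0.0000
    outer loop
      vertex 0.79 4.53 0.00
      vertex 6.22 0.20 28.00
      vertex 0.79 4.53 28.00
    endloop
  endfacet
  facet normal 0.2232 -0.9748 0.0000
    outer loop
      vertex 6.22 0.20 0.00
      vertex 12.99 1.75 0.00
      vertex 12.99 1.75 28.00
    endloop
  endfacet
  facet normal 0.2232 -0.9748 0.0000
    outer loop
      vertex 6.22 0.20 0.00
      vertex 12.99 1.75 28.00
      vertex 6.22 0.20 28.00
    endloop
  endfacet
  facet normal 0.9010 -0.4339 0.0000
    outer loop
      vertex 12.99 1.75 0.00
      vertex 16.00 8.00 0.00
      vertex 16.00 8.00 28.00
    endloop
  endfacet
  facet normal 0.9010 -0.4339 0.0000
    outer loop
      vertex 12.99 1.75 0.00
      vertex 16.00 8.00 28.00
      vertex 12.99 1.75 28.00
    endloop
  endfacet
endsolid part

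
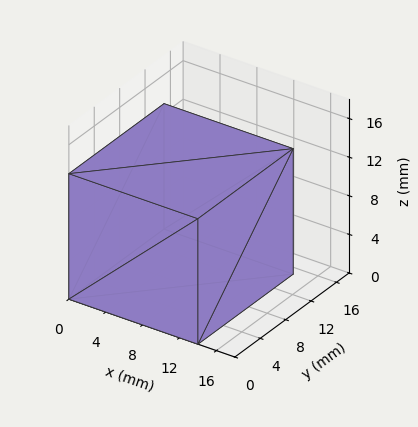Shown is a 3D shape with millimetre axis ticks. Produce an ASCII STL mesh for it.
Reading the render: the shape is a rectangular box, roughly 14 × 15 mm footprint and 13 mm tall (dimensions read to the nearest mm from the axis ticks). For the STL, each face is triangulated and given an outward normal.

solid part
  facet normal 0.0000 0.0000 -1.0000
    outer loop
      vertex 14.00 15.00 0.00
      vertex 14.00 0.00 0.00
      vertex 0.00 0.00 0.00
    endloop
  endfacet
  facet normal 0.0000 0.0000 -1.0000
    outer loop
      vertex 0.00 15.00 0.00
      vertex 14.00 15.00 0.00
      vertex 0.00 0.00 0.00
    endloop
  endfacet
  facet normal 0.0000 0.0000 1.0000
    outer loop
      vertex 0.00 0.00 13.00
      vertex 14.00 0.00 13.00
      vertex 14.00 15.00 13.00
    endloop
  endfacet
  facet normal 0.0000 0.0000 1.0000
    outer loop
      vertex 0.00 0.00 13.00
      vertex 14.00 15.00 13.00
      vertex 0.00 15.00 13.00
    endloop
  endfacet
  facet normal 0.0000 -1.0000 0.0000
    outer loop
      vertex 0.00 0.00 0.00
      vertex 14.00 0.00 0.00
      vertex 14.00 0.00 13.00
    endloop
  endfacet
  facet normal 0.0000 -1.0000 0.0000
    outer loop
      vertex 0.00 0.00 0.00
      vertex 14.00 0.00 13.00
      vertex 0.00 0.00 13.00
    endloop
  endfacet
  facet normal 0.0000 1.0000 0.0000
    outer loop
      vertex 14.00 15.00 13.00
      vertex 14.00 15.00 0.00
      vertex 0.00 15.00 0.00
    endloop
  endfacet
  facet normal 0.0000 1.0000 0.0000
    outer loop
      vertex 0.00 15.00 13.00
      vertex 14.00 15.00 13.00
      vertex 0.00 15.00 0.00
    endloop
  endfacet
  facet normal -1.0000 0.0000 0.0000
    outer loop
      vertex 0.00 15.00 13.00
      vertex 0.00 15.00 0.00
      vertex 0.00 0.00 0.00
    endloop
  endfacet
  facet normal -1.0000 0.0000 0.0000
    outer loop
      vertex 0.00 0.00 13.00
      vertex 0.00 15.00 13.00
      vertex 0.00 0.00 0.00
    endloop
  endfacet
  facet normal 1.0000 0.0000 0.0000
    outer loop
      vertex 14.00 0.00 0.00
      vertex 14.00 15.00 0.00
      vertex 14.00 15.00 13.00
    endloop
  endfacet
  facet normal 1.0000 0.0000 0.0000
    outer loop
      vertex 14.00 0.00 0.00
      vertex 14.00 15.00 13.00
      vertex 14.00 0.00 13.00
    endloop
  endfacet
endsolid part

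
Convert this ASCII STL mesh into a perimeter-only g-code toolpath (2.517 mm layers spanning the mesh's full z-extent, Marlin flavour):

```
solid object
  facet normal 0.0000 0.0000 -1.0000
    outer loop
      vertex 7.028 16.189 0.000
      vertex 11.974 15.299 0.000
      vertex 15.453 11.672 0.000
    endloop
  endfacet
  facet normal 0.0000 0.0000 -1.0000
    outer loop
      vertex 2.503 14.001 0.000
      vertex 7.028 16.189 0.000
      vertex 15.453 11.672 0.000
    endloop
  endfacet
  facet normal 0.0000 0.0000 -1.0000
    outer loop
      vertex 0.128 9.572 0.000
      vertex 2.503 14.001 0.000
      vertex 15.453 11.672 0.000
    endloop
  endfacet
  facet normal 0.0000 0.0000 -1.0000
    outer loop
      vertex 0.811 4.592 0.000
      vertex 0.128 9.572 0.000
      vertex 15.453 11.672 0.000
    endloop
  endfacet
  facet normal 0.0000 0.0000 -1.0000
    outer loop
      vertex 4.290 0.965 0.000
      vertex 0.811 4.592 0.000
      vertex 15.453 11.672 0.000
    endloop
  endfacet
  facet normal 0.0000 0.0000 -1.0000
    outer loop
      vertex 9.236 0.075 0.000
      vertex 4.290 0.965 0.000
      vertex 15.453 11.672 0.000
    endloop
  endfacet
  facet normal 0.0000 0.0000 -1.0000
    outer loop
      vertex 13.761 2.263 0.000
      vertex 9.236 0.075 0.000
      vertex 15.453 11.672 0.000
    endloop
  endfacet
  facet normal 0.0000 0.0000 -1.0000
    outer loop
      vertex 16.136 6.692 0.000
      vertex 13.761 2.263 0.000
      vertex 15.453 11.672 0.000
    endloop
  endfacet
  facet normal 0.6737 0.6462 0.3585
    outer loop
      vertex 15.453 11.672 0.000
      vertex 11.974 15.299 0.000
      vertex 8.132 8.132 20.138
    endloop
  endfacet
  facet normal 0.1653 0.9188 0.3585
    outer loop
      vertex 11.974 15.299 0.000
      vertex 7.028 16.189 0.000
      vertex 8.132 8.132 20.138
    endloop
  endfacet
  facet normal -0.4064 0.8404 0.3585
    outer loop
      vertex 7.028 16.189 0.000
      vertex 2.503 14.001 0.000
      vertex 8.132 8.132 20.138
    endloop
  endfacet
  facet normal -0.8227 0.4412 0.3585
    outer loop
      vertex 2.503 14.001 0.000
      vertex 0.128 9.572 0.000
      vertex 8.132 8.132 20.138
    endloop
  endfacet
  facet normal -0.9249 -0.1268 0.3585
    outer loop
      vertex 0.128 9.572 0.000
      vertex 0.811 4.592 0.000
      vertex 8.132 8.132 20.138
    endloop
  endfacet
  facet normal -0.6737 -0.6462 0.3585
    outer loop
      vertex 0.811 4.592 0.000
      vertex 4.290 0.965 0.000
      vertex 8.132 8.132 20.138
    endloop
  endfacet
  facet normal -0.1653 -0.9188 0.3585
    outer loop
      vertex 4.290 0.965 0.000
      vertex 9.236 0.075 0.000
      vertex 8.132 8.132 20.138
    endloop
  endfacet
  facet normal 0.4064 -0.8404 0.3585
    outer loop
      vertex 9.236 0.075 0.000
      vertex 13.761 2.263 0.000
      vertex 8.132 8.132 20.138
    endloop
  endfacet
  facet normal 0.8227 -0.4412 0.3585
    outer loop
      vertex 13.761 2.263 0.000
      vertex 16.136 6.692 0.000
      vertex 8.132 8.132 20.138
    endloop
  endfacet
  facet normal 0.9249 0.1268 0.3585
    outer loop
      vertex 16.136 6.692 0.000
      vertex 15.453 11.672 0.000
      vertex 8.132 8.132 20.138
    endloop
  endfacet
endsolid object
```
; perimeter-only toolpath
G21 ; units = mm
G90 ; absolute positioning
G28 ; home
; layer 1
G0 Z2.517
G0 X14.538 Y11.230
G1 X11.494 Y14.403
G1 X7.166 Y15.182
G1 X3.207 Y13.267
G1 X1.129 Y9.392
G1 X1.726 Y5.034
G1 X4.770 Y1.861
G1 X9.098 Y1.082
G1 X13.057 Y2.997
G1 X15.136 Y6.872
G1 X14.538 Y11.230
; layer 2
G0 Z5.035
G0 X13.623 Y10.787
G1 X11.013 Y13.507
G1 X7.304 Y14.175
G1 X3.910 Y12.534
G1 X2.129 Y9.212
G1 X2.641 Y5.477
G1 X5.251 Y2.757
G1 X8.960 Y2.089
G1 X12.354 Y3.730
G1 X14.135 Y7.052
G1 X13.623 Y10.787
; layer 3
G0 Z7.552
G0 X12.708 Y10.345
G1 X10.533 Y12.611
G1 X7.442 Y13.168
G1 X4.614 Y11.800
G1 X3.130 Y9.032
G1 X3.556 Y5.919
G1 X5.731 Y3.653
G1 X8.822 Y3.096
G1 X11.650 Y4.464
G1 X13.134 Y7.232
G1 X12.708 Y10.345
; layer 4
G0 Z10.069
G0 X11.793 Y9.902
G1 X10.053 Y11.715
G1 X7.580 Y12.160
G1 X5.317 Y11.066
G1 X4.130 Y8.852
G1 X4.471 Y6.362
G1 X6.211 Y4.548
G1 X8.684 Y4.103
G1 X10.947 Y5.197
G1 X12.134 Y7.412
G1 X11.793 Y9.902
; layer 5
G0 Z12.586
G0 X10.877 Y9.460
G1 X9.573 Y10.820
G1 X7.718 Y11.153
G1 X6.021 Y10.333
G1 X5.130 Y8.672
G1 X5.387 Y6.804
G1 X6.691 Y5.444
G1 X8.546 Y5.111
G1 X10.243 Y5.931
G1 X11.133 Y7.592
G1 X10.877 Y9.460
; layer 6
G0 Z15.104
G0 X9.962 Y9.017
G1 X9.093 Y9.924
G1 X7.856 Y10.146
G1 X6.725 Y9.599
G1 X6.131 Y8.492
G1 X6.302 Y7.247
G1 X7.171 Y6.340
G1 X8.408 Y6.118
G1 X9.539 Y6.665
G1 X10.133 Y7.772
G1 X9.962 Y9.017
; layer 7
G0 Z17.621
G0 X9.047 Y8.575
G1 X8.612 Y9.028
G1 X7.994 Y9.139
G1 X7.428 Y8.866
G1 X7.131 Y8.312
G1 X7.217 Y7.689
G1 X7.652 Y7.236
G1 X8.270 Y7.125
G1 X8.836 Y7.398
G1 X9.133 Y7.952
G1 X9.047 Y8.575
M2 ; end

The solid is a regular 10-sided pyramid, base circumscribed radius ≈ 8.13 mm, apex at z ≈ 20.1 mm. Slicing at Δz = 2.517 mm — 8 equal slices spanning the solid's height, so layer i sits at z = i·h/8 — gives 7 non-empty perimeters. Each is a 10-segment closed polygon; G0 lifts to the layer z and rapids to the start vertex, then G1 traces the edges. The cross-section shrinks linearly with z (the slice at the apex is degenerate and omitted).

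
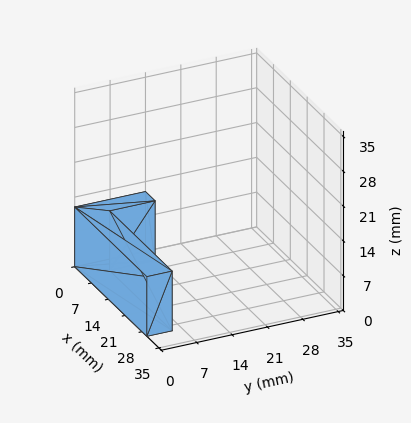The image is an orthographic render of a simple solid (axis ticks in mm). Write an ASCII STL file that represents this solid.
Reading the render: the shape is an L-shaped prism: outer 30 × 14 mm, arm thicknesses ≈ 5 mm (horizontal) and 4 mm (vertical), extruded 12 mm in z (dimensions read to the nearest mm from the axis ticks). For the STL, each face is triangulated and given an outward normal.

solid part
  facet normal 0.0000 0.0000 -1.0000
    outer loop
      vertex 30.000 5.000 0.000
      vertex 30.000 0.000 0.000
      vertex 0.000 0.000 0.000
    endloop
  endfacet
  facet normal 0.0000 0.0000 -1.0000
    outer loop
      vertex 4.000 5.000 0.000
      vertex 30.000 5.000 0.000
      vertex 0.000 0.000 0.000
    endloop
  endfacet
  facet normal 0.0000 0.0000 -1.0000
    outer loop
      vertex 4.000 14.000 0.000
      vertex 4.000 5.000 0.000
      vertex 0.000 0.000 0.000
    endloop
  endfacet
  facet normal 0.0000 0.0000 -1.0000
    outer loop
      vertex 0.000 14.000 0.000
      vertex 4.000 14.000 0.000
      vertex 0.000 0.000 0.000
    endloop
  endfacet
  facet normal 0.0000 0.0000 1.0000
    outer loop
      vertex 0.000 0.000 12.000
      vertex 30.000 0.000 12.000
      vertex 30.000 5.000 12.000
    endloop
  endfacet
  facet normal 0.0000 0.0000 1.0000
    outer loop
      vertex 0.000 0.000 12.000
      vertex 30.000 5.000 12.000
      vertex 4.000 5.000 12.000
    endloop
  endfacet
  facet normal 0.0000 0.0000 1.0000
    outer loop
      vertex 0.000 0.000 12.000
      vertex 4.000 5.000 12.000
      vertex 4.000 14.000 12.000
    endloop
  endfacet
  facet normal 0.0000 0.0000 1.0000
    outer loop
      vertex 0.000 0.000 12.000
      vertex 4.000 14.000 12.000
      vertex 0.000 14.000 12.000
    endloop
  endfacet
  facet normal 0.0000 -1.0000 0.0000
    outer loop
      vertex 0.000 0.000 0.000
      vertex 30.000 0.000 0.000
      vertex 30.000 0.000 12.000
    endloop
  endfacet
  facet normal 0.0000 -1.0000 0.0000
    outer loop
      vertex 0.000 0.000 0.000
      vertex 30.000 0.000 12.000
      vertex 0.000 0.000 12.000
    endloop
  endfacet
  facet normal 1.0000 0.0000 0.0000
    outer loop
      vertex 30.000 0.000 0.000
      vertex 30.000 5.000 0.000
      vertex 30.000 5.000 12.000
    endloop
  endfacet
  facet normal 1.0000 0.0000 0.0000
    outer loop
      vertex 30.000 0.000 0.000
      vertex 30.000 5.000 12.000
      vertex 30.000 0.000 12.000
    endloop
  endfacet
  facet normal 0.0000 1.0000 0.0000
    outer loop
      vertex 30.000 5.000 0.000
      vertex 4.000 5.000 0.000
      vertex 4.000 5.000 12.000
    endloop
  endfacet
  facet normal 0.0000 1.0000 0.0000
    outer loop
      vertex 30.000 5.000 0.000
      vertex 4.000 5.000 12.000
      vertex 30.000 5.000 12.000
    endloop
  endfacet
  facet normal 1.0000 0.0000 0.0000
    outer loop
      vertex 4.000 5.000 0.000
      vertex 4.000 14.000 0.000
      vertex 4.000 14.000 12.000
    endloop
  endfacet
  facet normal 1.0000 0.0000 0.0000
    outer loop
      vertex 4.000 5.000 0.000
      vertex 4.000 14.000 12.000
      vertex 4.000 5.000 12.000
    endloop
  endfacet
  facet normal 0.0000 1.0000 0.0000
    outer loop
      vertex 4.000 14.000 0.000
      vertex 0.000 14.000 0.000
      vertex 0.000 14.000 12.000
    endloop
  endfacet
  facet normal 0.0000 1.0000 0.0000
    outer loop
      vertex 4.000 14.000 0.000
      vertex 0.000 14.000 12.000
      vertex 4.000 14.000 12.000
    endloop
  endfacet
  facet normal -1.0000 0.0000 0.0000
    outer loop
      vertex 0.000 14.000 0.000
      vertex 0.000 0.000 0.000
      vertex 0.000 0.000 12.000
    endloop
  endfacet
  facet normal -1.0000 0.0000 0.0000
    outer loop
      vertex 0.000 14.000 0.000
      vertex 0.000 0.000 12.000
      vertex 0.000 14.000 12.000
    endloop
  endfacet
endsolid part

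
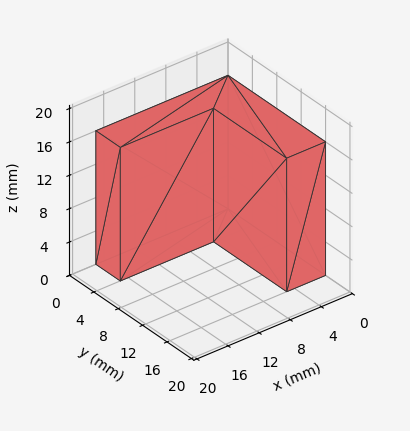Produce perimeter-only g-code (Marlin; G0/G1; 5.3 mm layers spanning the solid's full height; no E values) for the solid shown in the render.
Reading the render: the shape is an L-shaped prism: outer 17 × 16 mm, arm thicknesses ≈ 4 mm (horizontal) and 5 mm (vertical), extruded 16 mm in z (dimensions read to the nearest mm from the axis ticks). For the g-code, the solid's height is divided into equal slices at the stated Δz and each level perimeter traced with G1 moves after a G0 lift.

; perimeter-only toolpath
G21 ; units = mm
G90 ; absolute positioning
G28 ; home
; layer 1
G0 Z5.3
G0 X0.0 Y0.0
G1 X17.0 Y0.0
G1 X17.0 Y4.0
G1 X5.0 Y4.0
G1 X5.0 Y16.0
G1 X0.0 Y16.0
G1 X0.0 Y0.0
; layer 2
G0 Z10.7
G0 X0.0 Y0.0
G1 X17.0 Y0.0
G1 X17.0 Y4.0
G1 X5.0 Y4.0
G1 X5.0 Y16.0
G1 X0.0 Y16.0
G1 X0.0 Y0.0
; layer 3
G0 Z16.0
G0 X0.0 Y0.0
G1 X17.0 Y0.0
G1 X17.0 Y4.0
G1 X5.0 Y4.0
G1 X5.0 Y16.0
G1 X0.0 Y16.0
G1 X0.0 Y0.0
M2 ; end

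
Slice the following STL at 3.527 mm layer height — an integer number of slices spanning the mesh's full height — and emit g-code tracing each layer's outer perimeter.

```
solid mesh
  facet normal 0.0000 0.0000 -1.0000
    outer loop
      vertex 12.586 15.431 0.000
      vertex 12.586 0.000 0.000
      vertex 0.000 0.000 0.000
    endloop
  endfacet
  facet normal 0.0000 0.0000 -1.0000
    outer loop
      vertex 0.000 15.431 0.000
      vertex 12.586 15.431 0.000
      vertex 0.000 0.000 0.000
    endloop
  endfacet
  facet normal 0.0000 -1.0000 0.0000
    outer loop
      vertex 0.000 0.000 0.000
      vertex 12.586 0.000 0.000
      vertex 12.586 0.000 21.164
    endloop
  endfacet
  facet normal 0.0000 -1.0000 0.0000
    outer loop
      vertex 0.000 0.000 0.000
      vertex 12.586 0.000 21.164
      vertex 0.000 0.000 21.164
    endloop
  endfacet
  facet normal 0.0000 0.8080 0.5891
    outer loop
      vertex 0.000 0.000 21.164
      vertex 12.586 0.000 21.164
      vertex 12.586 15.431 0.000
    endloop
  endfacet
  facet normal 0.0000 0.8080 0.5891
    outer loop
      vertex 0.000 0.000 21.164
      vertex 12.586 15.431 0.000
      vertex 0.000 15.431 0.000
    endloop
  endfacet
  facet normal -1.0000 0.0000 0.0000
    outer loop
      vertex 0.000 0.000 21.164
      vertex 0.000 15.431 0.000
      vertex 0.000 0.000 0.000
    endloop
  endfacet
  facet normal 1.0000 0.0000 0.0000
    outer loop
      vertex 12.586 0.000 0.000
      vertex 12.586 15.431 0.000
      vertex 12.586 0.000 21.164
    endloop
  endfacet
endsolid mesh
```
; perimeter-only toolpath
G21 ; units = mm
G90 ; absolute positioning
G28 ; home
; layer 1
G0 Z3.527
G0 X0.000 Y0.000
G1 X12.586 Y0.000
G1 X12.586 Y12.859
G1 X0.000 Y12.859
G1 X0.000 Y0.000
; layer 2
G0 Z7.055
G0 X0.000 Y0.000
G1 X12.586 Y0.000
G1 X12.586 Y10.287
G1 X0.000 Y10.287
G1 X0.000 Y0.000
; layer 3
G0 Z10.582
G0 X0.000 Y0.000
G1 X12.586 Y0.000
G1 X12.586 Y7.715
G1 X0.000 Y7.715
G1 X0.000 Y0.000
; layer 4
G0 Z14.109
G0 X0.000 Y0.000
G1 X12.586 Y0.000
G1 X12.586 Y5.144
G1 X0.000 Y5.144
G1 X0.000 Y0.000
; layer 5
G0 Z17.637
G0 X0.000 Y0.000
G1 X12.586 Y0.000
G1 X12.586 Y2.572
G1 X0.000 Y2.572
G1 X0.000 Y0.000
M2 ; end

The solid is a wedge (ramp): 12.6 × 15.4 mm base, rising to 21.2 mm along the y=0 edge and sloping linearly to z=0 at y=15.4. Slicing at Δz = 3.527 mm — 6 equal slices spanning the solid's height, so layer i sits at z = i·h/6 — gives 5 non-empty perimeters. Each is a 4-segment closed polygon; G0 lifts to the layer z and rapids to the start vertex, then G1 traces the edges. The cross-section shrinks linearly with z (the slice at the apex is degenerate and omitted).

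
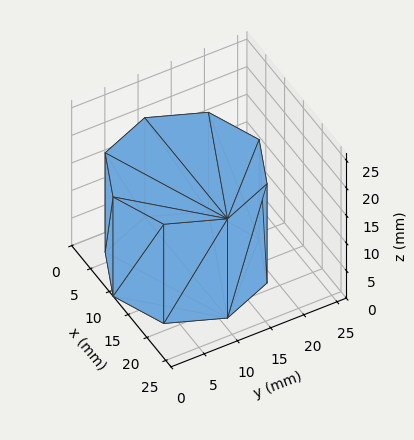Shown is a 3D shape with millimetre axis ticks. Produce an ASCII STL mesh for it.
Reading the render: the shape is a regular 8-sided prism (a cylinder approximated with 8 flat sides), circumscribed radius ≈ 11 mm, height ≈ 18 mm (dimensions read to the nearest mm from the axis ticks). For the STL, each face is triangulated and given an outward normal.

solid part
  facet normal 0.0000 0.0000 -1.0000
    outer loop
      vertex 11.000 22.000 0.000
      vertex 18.778 18.778 0.000
      vertex 22.000 11.000 0.000
    endloop
  endfacet
  facet normal 0.0000 0.0000 -1.0000
    outer loop
      vertex 3.222 18.778 0.000
      vertex 11.000 22.000 0.000
      vertex 22.000 11.000 0.000
    endloop
  endfacet
  facet normal 0.0000 0.0000 -1.0000
    outer loop
      vertex 0.000 11.000 0.000
      vertex 3.222 18.778 0.000
      vertex 22.000 11.000 0.000
    endloop
  endfacet
  facet normal 0.0000 0.0000 -1.0000
    outer loop
      vertex 3.222 3.222 0.000
      vertex 0.000 11.000 0.000
      vertex 22.000 11.000 0.000
    endloop
  endfacet
  facet normal 0.0000 0.0000 -1.0000
    outer loop
      vertex 11.000 0.000 0.000
      vertex 3.222 3.222 0.000
      vertex 22.000 11.000 0.000
    endloop
  endfacet
  facet normal 0.0000 0.0000 -1.0000
    outer loop
      vertex 18.778 3.222 0.000
      vertex 11.000 0.000 0.000
      vertex 22.000 11.000 0.000
    endloop
  endfacet
  facet normal 0.0000 0.0000 1.0000
    outer loop
      vertex 22.000 11.000 18.000
      vertex 18.778 18.778 18.000
      vertex 11.000 22.000 18.000
    endloop
  endfacet
  facet normal 0.0000 0.0000 1.0000
    outer loop
      vertex 22.000 11.000 18.000
      vertex 11.000 22.000 18.000
      vertex 3.222 18.778 18.000
    endloop
  endfacet
  facet normal 0.0000 0.0000 1.0000
    outer loop
      vertex 22.000 11.000 18.000
      vertex 3.222 18.778 18.000
      vertex 0.000 11.000 18.000
    endloop
  endfacet
  facet normal 0.0000 0.0000 1.0000
    outer loop
      vertex 22.000 11.000 18.000
      vertex 0.000 11.000 18.000
      vertex 3.222 3.222 18.000
    endloop
  endfacet
  facet normal 0.0000 0.0000 1.0000
    outer loop
      vertex 22.000 11.000 18.000
      vertex 3.222 3.222 18.000
      vertex 11.000 0.000 18.000
    endloop
  endfacet
  facet normal 0.0000 0.0000 1.0000
    outer loop
      vertex 22.000 11.000 18.000
      vertex 11.000 0.000 18.000
      vertex 18.778 3.222 18.000
    endloop
  endfacet
  facet normal 0.9239 0.3827 0.0000
    outer loop
      vertex 22.000 11.000 0.000
      vertex 18.778 18.778 0.000
      vertex 18.778 18.778 18.000
    endloop
  endfacet
  facet normal 0.9239 0.3827 0.0000
    outer loop
      vertex 22.000 11.000 0.000
      vertex 18.778 18.778 18.000
      vertex 22.000 11.000 18.000
    endloop
  endfacet
  facet normal 0.3827 0.9239 0.0000
    outer loop
      vertex 18.778 18.778 0.000
      vertex 11.000 22.000 0.000
      vertex 11.000 22.000 18.000
    endloop
  endfacet
  facet normal 0.3827 0.9239 0.0000
    outer loop
      vertex 18.778 18.778 0.000
      vertex 11.000 22.000 18.000
      vertex 18.778 18.778 18.000
    endloop
  endfacet
  facet normal -0.3827 0.9239 0.0000
    outer loop
      vertex 11.000 22.000 0.000
      vertex 3.222 18.778 0.000
      vertex 3.222 18.778 18.000
    endloop
  endfacet
  facet normal -0.3827 0.9239 0.0000
    outer loop
      vertex 11.000 22.000 0.000
      vertex 3.222 18.778 18.000
      vertex 11.000 22.000 18.000
    endloop
  endfacet
  facet normal -0.9239 0.3827 0.0000
    outer loop
      vertex 3.222 18.778 0.000
      vertex 0.000 11.000 0.000
      vertex 0.000 11.000 18.000
    endloop
  endfacet
  facet normal -0.9239 0.3827 0.0000
    outer loop
      vertex 3.222 18.778 0.000
      vertex 0.000 11.000 18.000
      vertex 3.222 18.778 18.000
    endloop
  endfacet
  facet normal -0.9239 -0.3827 0.0000
    outer loop
      vertex 0.000 11.000 0.000
      vertex 3.222 3.222 0.000
      vertex 3.222 3.222 18.000
    endloop
  endfacet
  facet normal -0.9239 -0.3827 0.0000
    outer loop
      vertex 0.000 11.000 0.000
      vertex 3.222 3.222 18.000
      vertex 0.000 11.000 18.000
    endloop
  endfacet
  facet normal -0.3827 -0.9239 0.0000
    outer loop
      vertex 3.222 3.222 0.000
      vertex 11.000 0.000 0.000
      vertex 11.000 0.000 18.000
    endloop
  endfacet
  facet normal -0.3827 -0.9239 0.0000
    outer loop
      vertex 3.222 3.222 0.000
      vertex 11.000 0.000 18.000
      vertex 3.222 3.222 18.000
    endloop
  endfacet
  facet normal 0.3827 -0.9239 0.0000
    outer loop
      vertex 11.000 0.000 0.000
      vertex 18.778 3.222 0.000
      vertex 18.778 3.222 18.000
    endloop
  endfacet
  facet normal 0.3827 -0.9239 0.0000
    outer loop
      vertex 11.000 0.000 0.000
      vertex 18.778 3.222 18.000
      vertex 11.000 0.000 18.000
    endloop
  endfacet
  facet normal 0.9239 -0.3827 0.0000
    outer loop
      vertex 18.778 3.222 0.000
      vertex 22.000 11.000 0.000
      vertex 22.000 11.000 18.000
    endloop
  endfacet
  facet normal 0.9239 -0.3827 0.0000
    outer loop
      vertex 18.778 3.222 0.000
      vertex 22.000 11.000 18.000
      vertex 18.778 3.222 18.000
    endloop
  endfacet
endsolid part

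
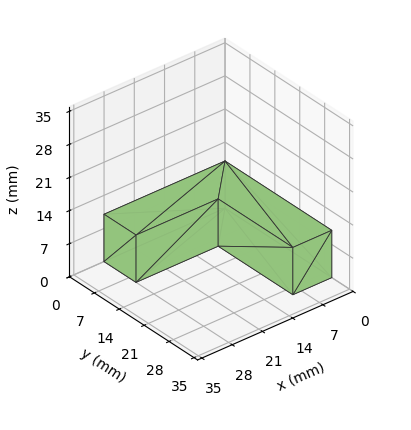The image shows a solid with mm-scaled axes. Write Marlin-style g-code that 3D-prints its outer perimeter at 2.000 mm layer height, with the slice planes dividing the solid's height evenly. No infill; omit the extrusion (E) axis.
Reading the render: the shape is an L-shaped prism: outer 28 × 30 mm, arm thicknesses ≈ 9 mm (horizontal) and 9 mm (vertical), extruded 10 mm in z (dimensions read to the nearest mm from the axis ticks). For the g-code, the solid's height is divided into equal slices at the stated Δz and each level perimeter traced with G1 moves after a G0 lift.

; perimeter-only toolpath
G21 ; units = mm
G90 ; absolute positioning
G28 ; home
; layer 1
G0 Z2.000
G0 X0.000 Y0.000
G1 X28.000 Y0.000
G1 X28.000 Y9.000
G1 X9.000 Y9.000
G1 X9.000 Y30.000
G1 X0.000 Y30.000
G1 X0.000 Y0.000
; layer 2
G0 Z4.000
G0 X0.000 Y0.000
G1 X28.000 Y0.000
G1 X28.000 Y9.000
G1 X9.000 Y9.000
G1 X9.000 Y30.000
G1 X0.000 Y30.000
G1 X0.000 Y0.000
; layer 3
G0 Z6.000
G0 X0.000 Y0.000
G1 X28.000 Y0.000
G1 X28.000 Y9.000
G1 X9.000 Y9.000
G1 X9.000 Y30.000
G1 X0.000 Y30.000
G1 X0.000 Y0.000
; layer 4
G0 Z8.000
G0 X0.000 Y0.000
G1 X28.000 Y0.000
G1 X28.000 Y9.000
G1 X9.000 Y9.000
G1 X9.000 Y30.000
G1 X0.000 Y30.000
G1 X0.000 Y0.000
; layer 5
G0 Z10.000
G0 X0.000 Y0.000
G1 X28.000 Y0.000
G1 X28.000 Y9.000
G1 X9.000 Y9.000
G1 X9.000 Y30.000
G1 X0.000 Y30.000
G1 X0.000 Y0.000
M2 ; end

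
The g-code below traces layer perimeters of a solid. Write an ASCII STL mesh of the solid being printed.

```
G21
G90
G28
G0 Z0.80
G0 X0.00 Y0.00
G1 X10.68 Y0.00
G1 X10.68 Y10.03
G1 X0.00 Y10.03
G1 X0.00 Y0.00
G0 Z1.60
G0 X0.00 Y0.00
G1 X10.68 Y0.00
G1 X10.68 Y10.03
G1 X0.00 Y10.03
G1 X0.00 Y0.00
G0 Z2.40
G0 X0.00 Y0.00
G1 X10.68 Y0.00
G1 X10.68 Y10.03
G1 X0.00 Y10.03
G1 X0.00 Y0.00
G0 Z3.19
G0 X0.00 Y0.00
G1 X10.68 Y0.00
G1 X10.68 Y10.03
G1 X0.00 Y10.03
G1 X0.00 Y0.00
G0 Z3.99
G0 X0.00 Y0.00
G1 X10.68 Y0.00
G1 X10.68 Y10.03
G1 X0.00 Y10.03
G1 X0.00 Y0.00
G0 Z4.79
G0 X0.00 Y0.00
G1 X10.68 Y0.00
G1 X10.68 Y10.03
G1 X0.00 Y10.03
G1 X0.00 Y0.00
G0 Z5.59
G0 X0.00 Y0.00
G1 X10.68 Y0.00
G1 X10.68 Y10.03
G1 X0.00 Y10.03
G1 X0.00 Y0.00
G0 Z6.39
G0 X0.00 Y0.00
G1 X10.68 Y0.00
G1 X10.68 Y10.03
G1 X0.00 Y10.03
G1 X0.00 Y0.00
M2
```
solid part
  facet normal 0.0000 0.0000 -1.0000
    outer loop
      vertex 10.68 10.03 0.00
      vertex 10.68 0.00 0.00
      vertex 0.00 0.00 0.00
    endloop
  endfacet
  facet normal 0.0000 0.0000 -1.0000
    outer loop
      vertex 0.00 10.03 0.00
      vertex 10.68 10.03 0.00
      vertex 0.00 0.00 0.00
    endloop
  endfacet
  facet normal 0.0000 0.0000 1.0000
    outer loop
      vertex 0.00 0.00 6.39
      vertex 10.68 0.00 6.39
      vertex 10.68 10.03 6.39
    endloop
  endfacet
  facet normal 0.0000 0.0000 1.0000
    outer loop
      vertex 0.00 0.00 6.39
      vertex 10.68 10.03 6.39
      vertex 0.00 10.03 6.39
    endloop
  endfacet
  facet normal 0.0000 -1.0000 0.0000
    outer loop
      vertex 0.00 0.00 0.00
      vertex 10.68 0.00 0.00
      vertex 10.68 0.00 6.39
    endloop
  endfacet
  facet normal 0.0000 -1.0000 0.0000
    outer loop
      vertex 0.00 0.00 0.00
      vertex 10.68 0.00 6.39
      vertex 0.00 0.00 6.39
    endloop
  endfacet
  facet normal 0.0000 1.0000 0.0000
    outer loop
      vertex 10.68 10.03 6.39
      vertex 10.68 10.03 0.00
      vertex 0.00 10.03 0.00
    endloop
  endfacet
  facet normal 0.0000 1.0000 0.0000
    outer loop
      vertex 0.00 10.03 6.39
      vertex 10.68 10.03 6.39
      vertex 0.00 10.03 0.00
    endloop
  endfacet
  facet normal -1.0000 0.0000 0.0000
    outer loop
      vertex 0.00 10.03 6.39
      vertex 0.00 10.03 0.00
      vertex 0.00 0.00 0.00
    endloop
  endfacet
  facet normal -1.0000 0.0000 0.0000
    outer loop
      vertex 0.00 0.00 6.39
      vertex 0.00 10.03 6.39
      vertex 0.00 0.00 0.00
    endloop
  endfacet
  facet normal 1.0000 0.0000 0.0000
    outer loop
      vertex 10.68 0.00 0.00
      vertex 10.68 10.03 0.00
      vertex 10.68 10.03 6.39
    endloop
  endfacet
  facet normal 1.0000 0.0000 0.0000
    outer loop
      vertex 10.68 0.00 0.00
      vertex 10.68 10.03 6.39
      vertex 10.68 0.00 6.39
    endloop
  endfacet
endsolid part

The G0 Z moves step by Δz≈0.80 mm. Every layer's G1 loop is the same polygon, so the solid is a straight extrusion of it from z=0 to z≈6.39. Closing with flat bottom and top caps and triangulating gives 12 facets — a rectangular box, roughly 10.7 × 10 mm footprint and 6.39 mm tall.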